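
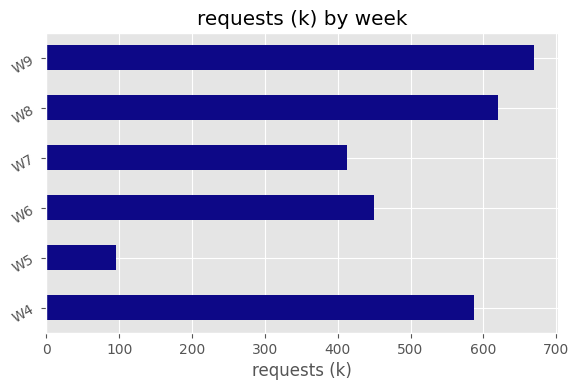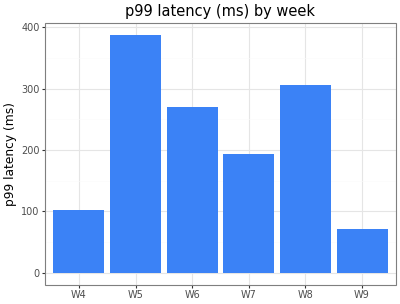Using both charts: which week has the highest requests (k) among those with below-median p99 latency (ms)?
W9

Chart 2 median p99 latency (ms) ≈ 250; below-median weeks: W4, W7, W9. Among those, W9 has the highest requests (k) (≈ 700).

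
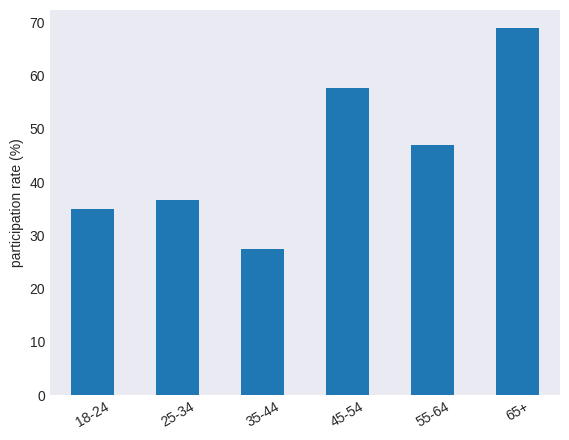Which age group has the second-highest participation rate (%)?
45-54

Top 3: 65+ ≈ 70, 45-54 ≈ 60, 55-64 ≈ 50.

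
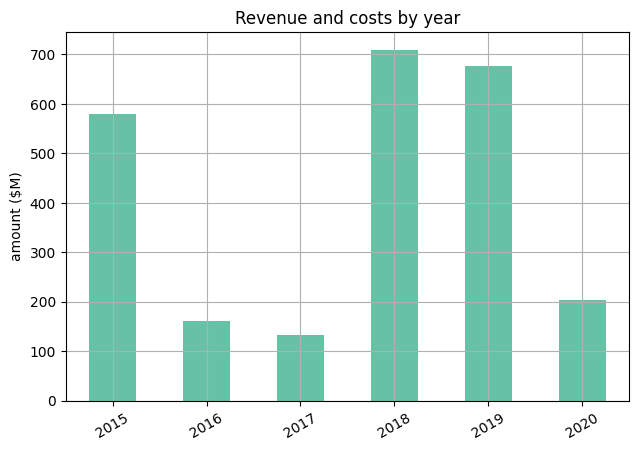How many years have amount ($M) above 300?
Above 300: 2015, 2018, 2019.

3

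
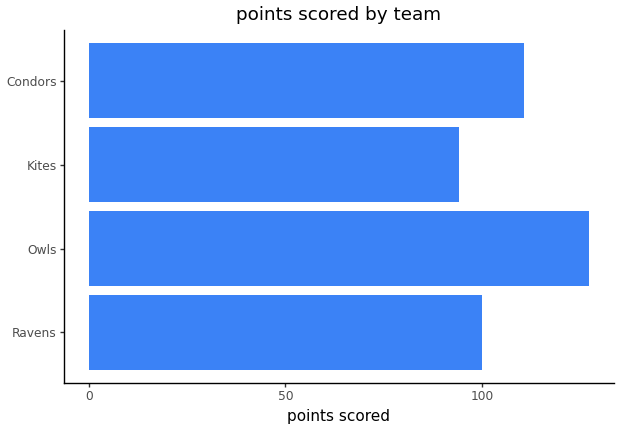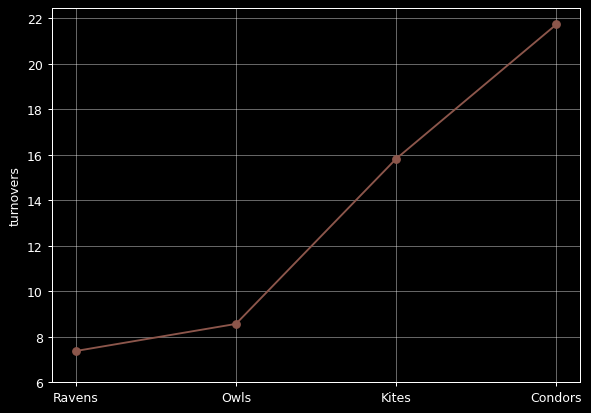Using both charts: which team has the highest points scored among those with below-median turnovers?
Owls

Chart 2 median turnovers ≈ 12; below-median teams: Ravens, Owls. Among those, Owls has the highest points scored (≈ 120).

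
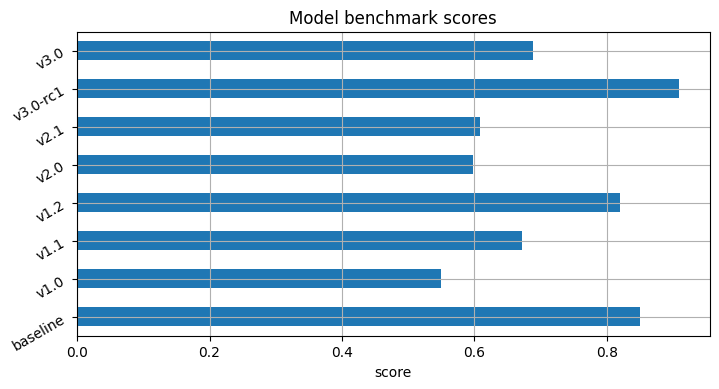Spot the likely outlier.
v3.0-rc1 ≈ 0.9; the rest sit between ≈ 0.6 and ≈ 0.8.

v3.0-rc1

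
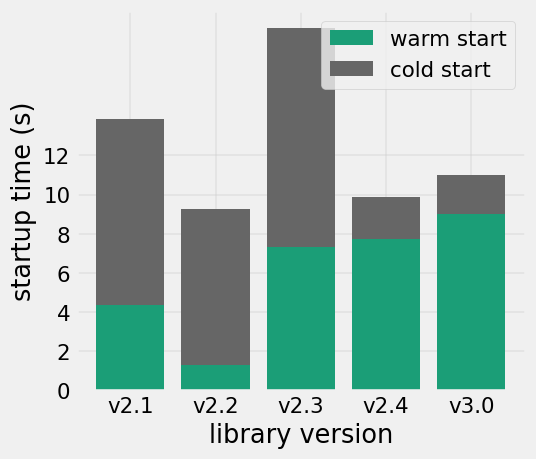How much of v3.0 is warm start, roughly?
warm start top ≈ 10, bottom ≈ 0; segment ≈ 10.

≈ 10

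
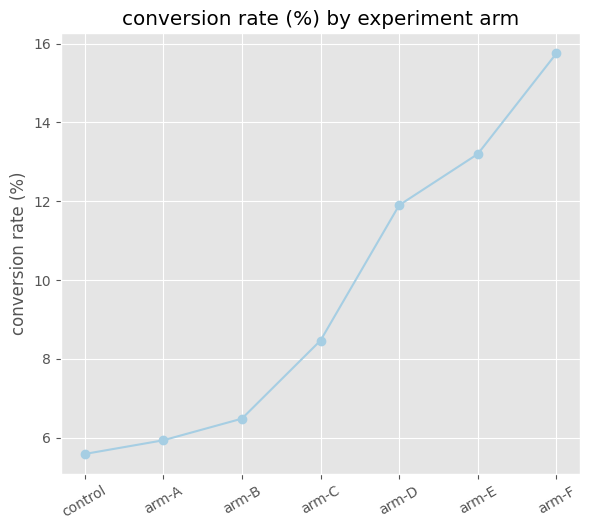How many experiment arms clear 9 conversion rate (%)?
3

Above 9: arm-D, arm-E, arm-F.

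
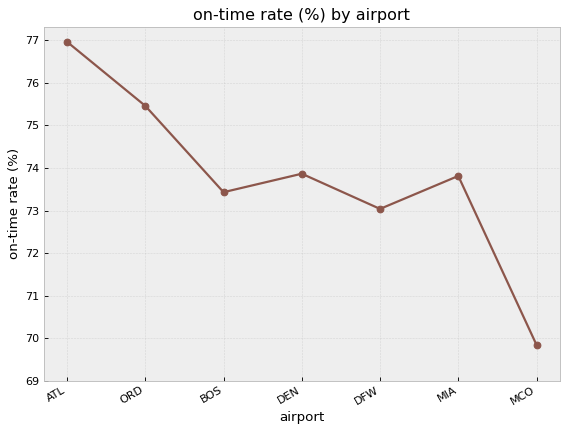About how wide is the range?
≈ 7

Max ATL ≈ 77, min MCO ≈ 70; range ≈ 7.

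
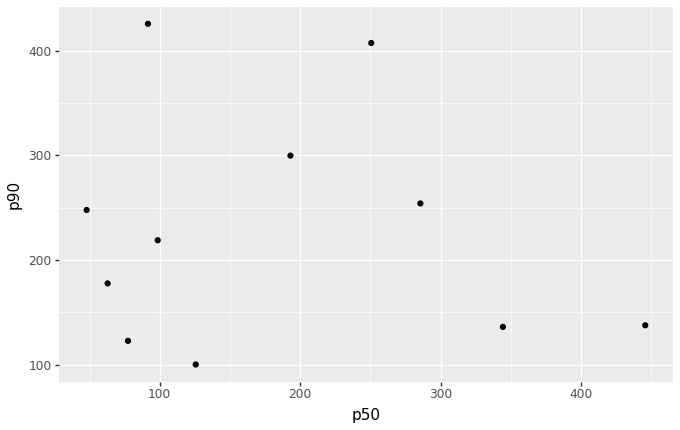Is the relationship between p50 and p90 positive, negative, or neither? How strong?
no clear correlation

Points are roughly uncorrelated; weak (|r| ≈ 0.1).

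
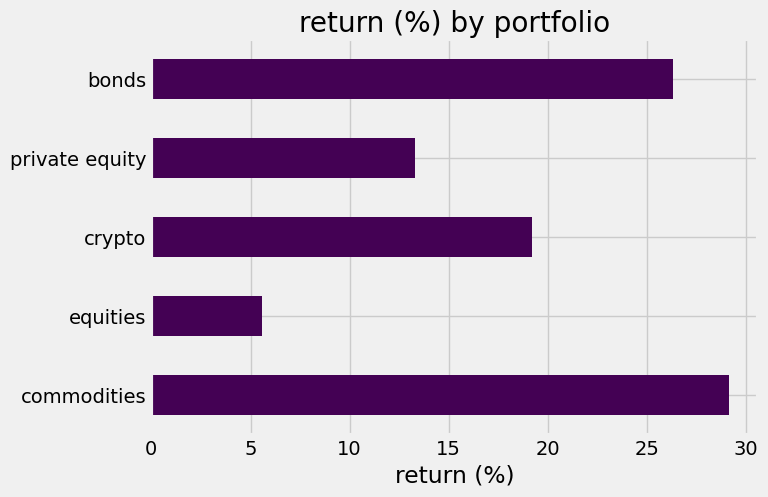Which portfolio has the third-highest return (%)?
crypto

Top 4: commodities ≈ 30, bonds ≈ 25, crypto ≈ 20, private equity ≈ 15.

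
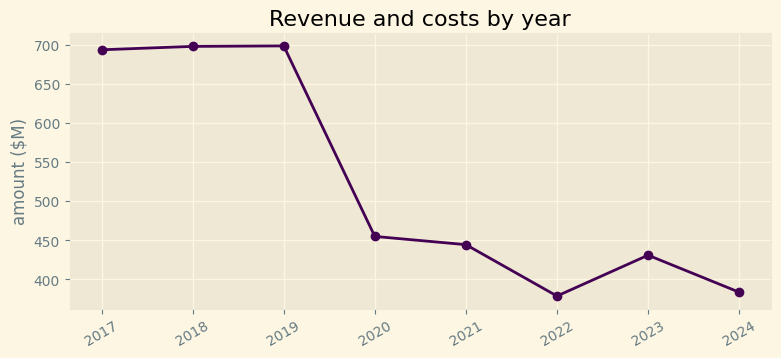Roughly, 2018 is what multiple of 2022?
≈ 1.75×

2018 ≈ 700, 2022 ≈ 400; 700/400 ≈ 1.75.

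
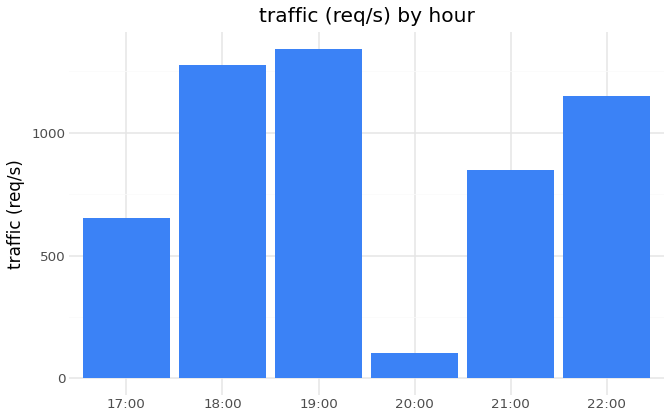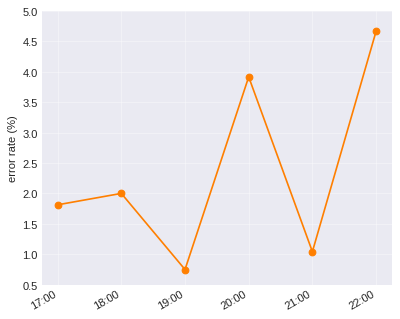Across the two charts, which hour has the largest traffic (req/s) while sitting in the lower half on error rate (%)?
Chart 2 median error rate (%) ≈ 2; below-median hours: 17:00, 19:00, 21:00. Among those, 19:00 has the highest traffic (req/s) (≈ 1400).

19:00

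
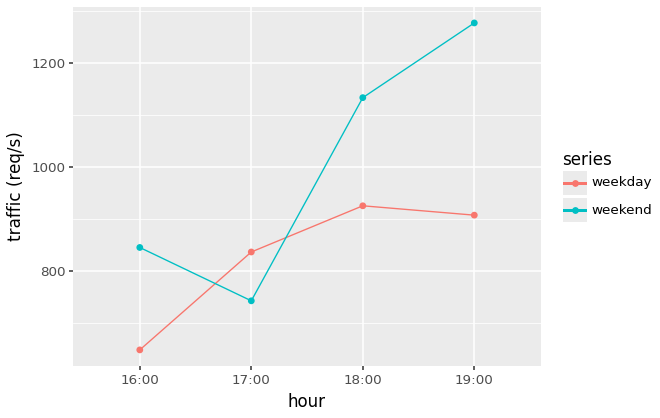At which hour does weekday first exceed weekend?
17:00

16:00: weekday ≈ 600 vs weekend ≈ 800 (not yet); 17:00: weekday ≈ 800 vs weekend ≈ 700 (first crossover).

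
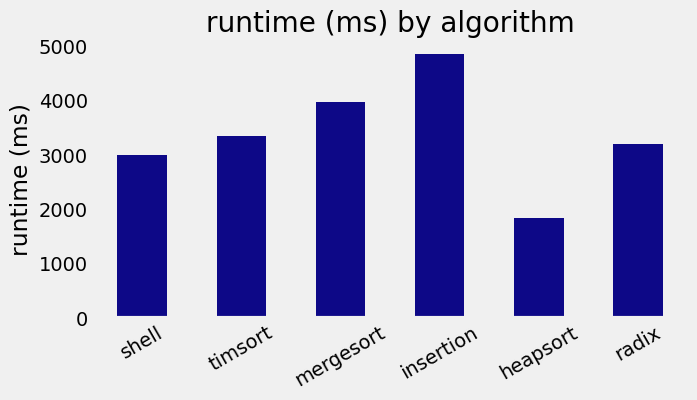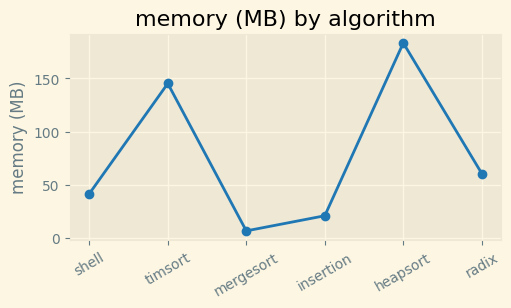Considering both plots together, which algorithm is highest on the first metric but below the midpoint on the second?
insertion

Chart 2 median memory (MB) ≈ 60; below-median algorithms: shell, mergesort, insertion. Among those, insertion has the highest runtime (ms) (≈ 5000).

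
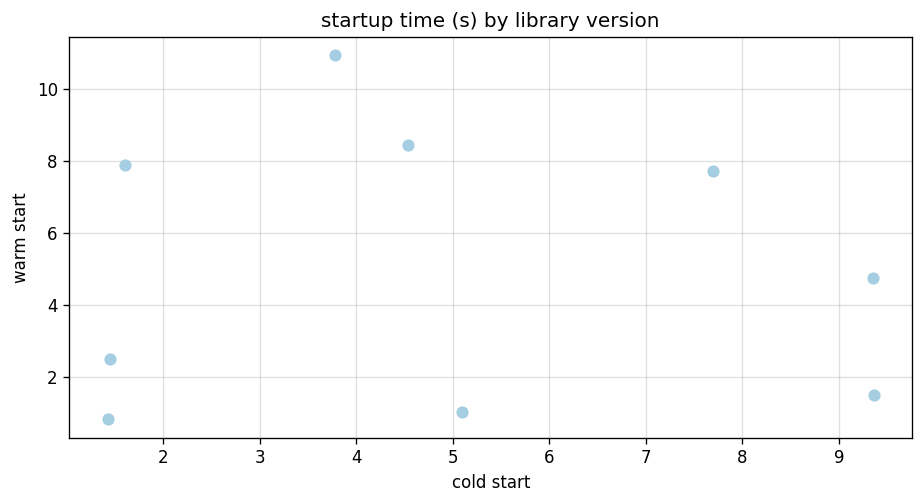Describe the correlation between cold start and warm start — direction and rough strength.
Points are roughly uncorrelated; weak (|r| ≈ 0.0).

no clear correlation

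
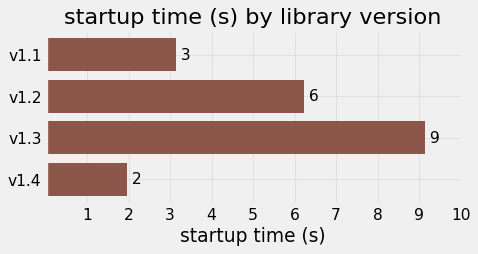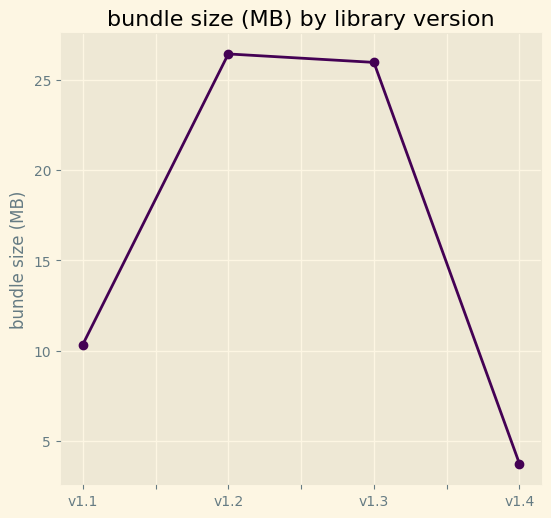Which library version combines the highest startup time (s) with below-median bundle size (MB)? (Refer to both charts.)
v1.1

Chart 2 median bundle size (MB) ≈ 20; below-median library versions: v1.1, v1.4. Among those, v1.1 has the highest startup time (s) (≈ 3).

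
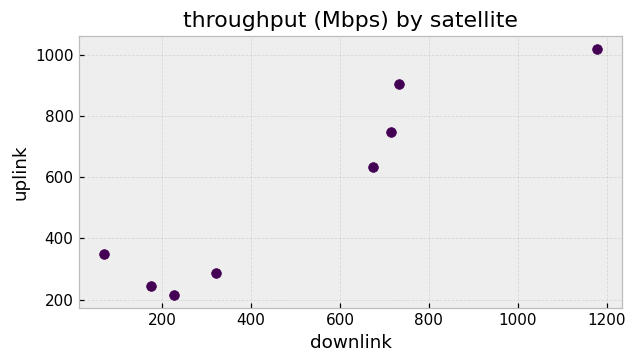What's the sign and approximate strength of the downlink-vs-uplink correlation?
positive, strong

Points are positively correlated; strong (|r| ≈ 0.9).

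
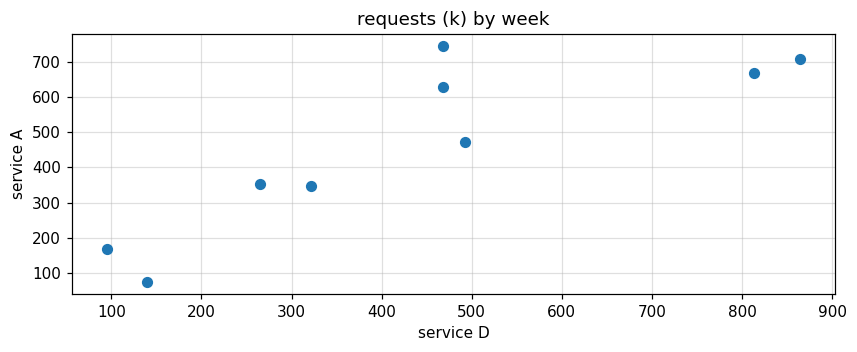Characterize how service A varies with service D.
positive, strong

Points are positively correlated; strong (|r| ≈ 0.9).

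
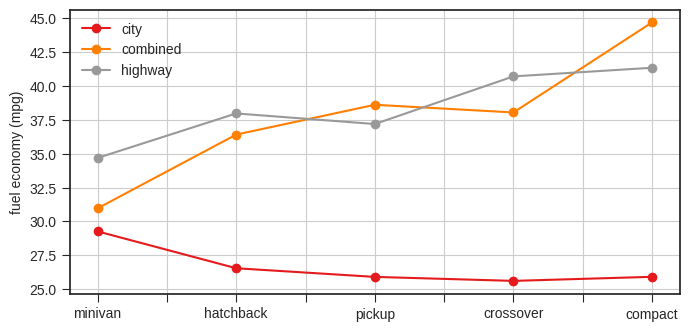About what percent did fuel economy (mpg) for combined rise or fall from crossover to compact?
crossover ≈ 38, compact ≈ 44; (44 − 38) / 38 ≈ +15.8%.

≈ +15.8%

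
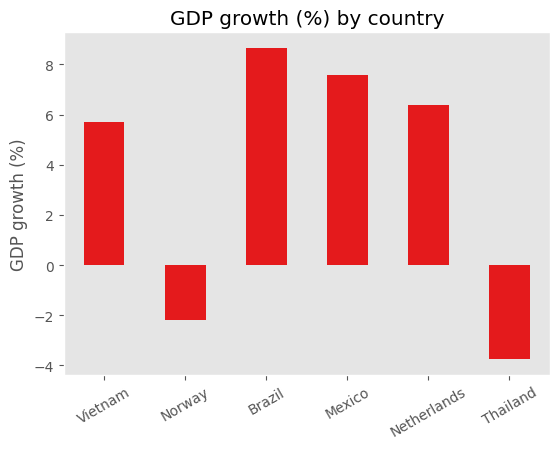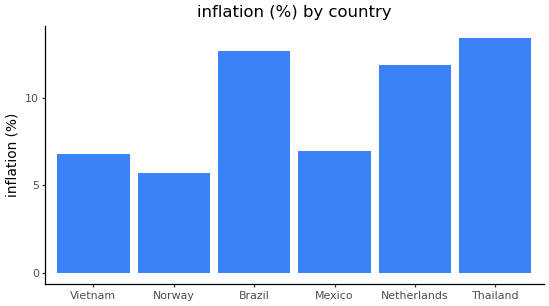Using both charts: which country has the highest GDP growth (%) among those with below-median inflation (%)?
Mexico

Chart 2 median inflation (%) ≈ 10; below-median countries: Vietnam, Norway, Mexico. Among those, Mexico has the highest GDP growth (%) (≈ 8).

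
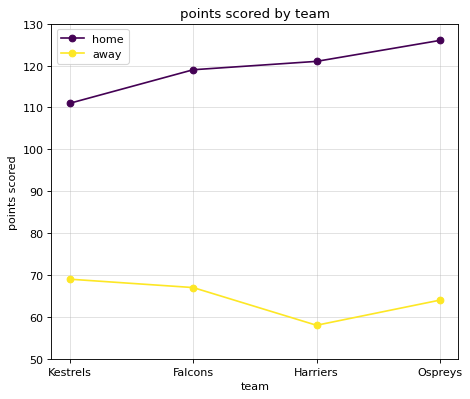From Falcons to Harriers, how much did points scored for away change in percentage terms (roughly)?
Falcons ≈ 70, Harriers ≈ 60; (60 − 70) / 70 ≈ -14.3%.

≈ -14.3%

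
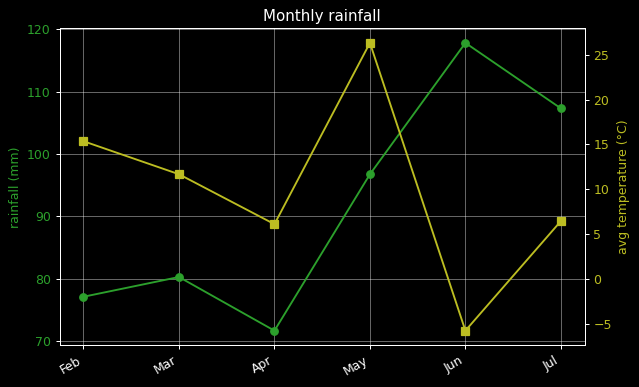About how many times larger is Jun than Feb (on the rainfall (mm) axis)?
Jun ≈ 120, Feb ≈ 75; 120/75 ≈ 1.6.

≈ 1.6×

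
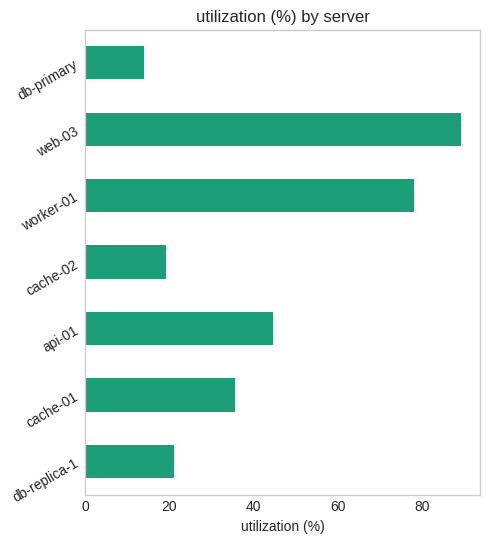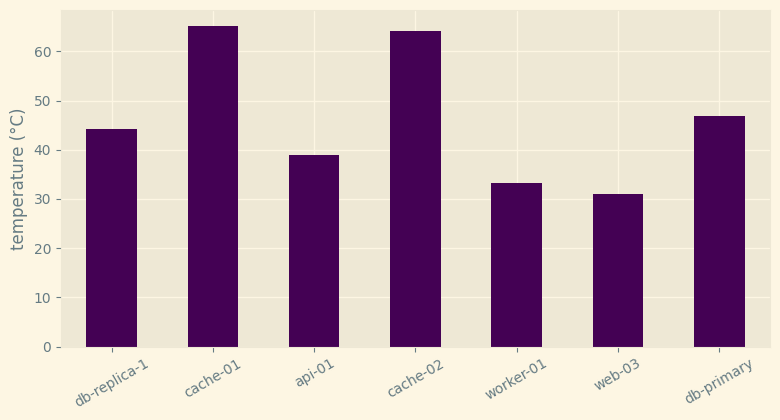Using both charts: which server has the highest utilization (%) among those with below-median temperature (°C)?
web-03

Chart 2 median temperature (°C) ≈ 40; below-median servers: api-01, worker-01, web-03. Among those, web-03 has the highest utilization (%) (≈ 90).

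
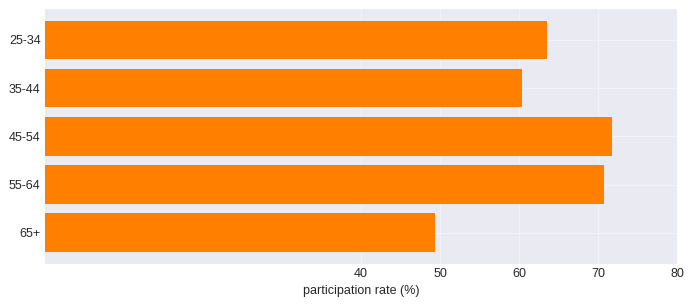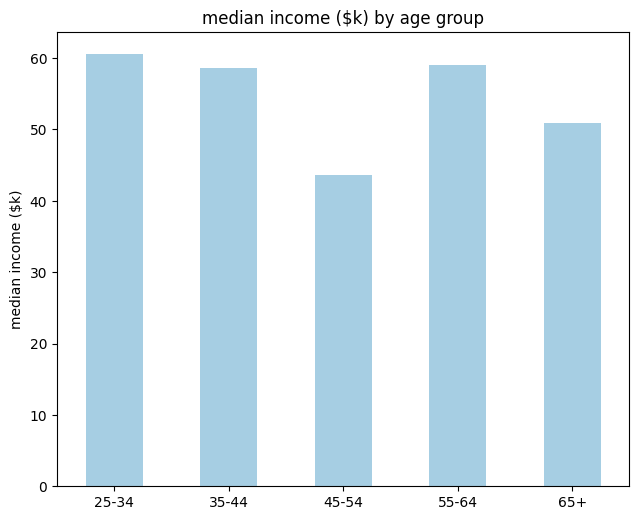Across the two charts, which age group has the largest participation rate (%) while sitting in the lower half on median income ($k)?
45-54

Chart 2 median median income ($k) ≈ 60; below-median age groups: 45-54, 65+. Among those, 45-54 has the highest participation rate (%) (≈ 70).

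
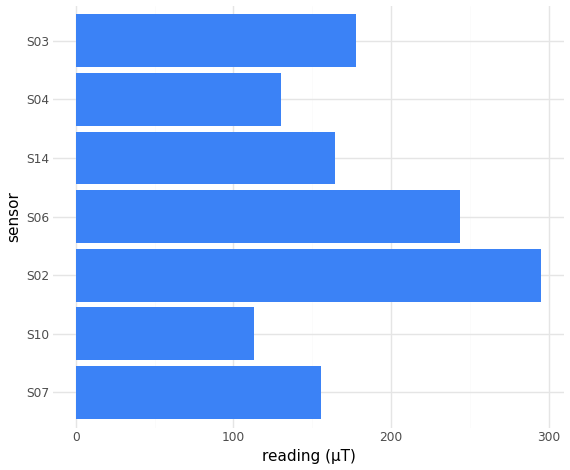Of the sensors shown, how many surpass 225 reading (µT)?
2

Above 225: S02, S06.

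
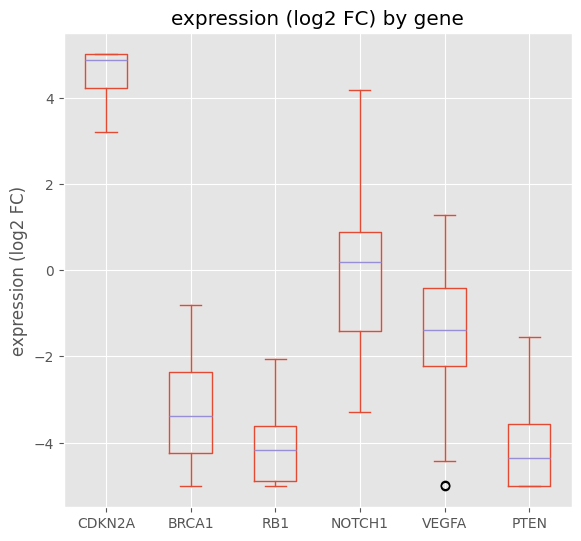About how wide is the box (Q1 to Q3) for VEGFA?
Q3 ≈ 0, Q1 ≈ -2; IQR ≈ 2.

≈ 2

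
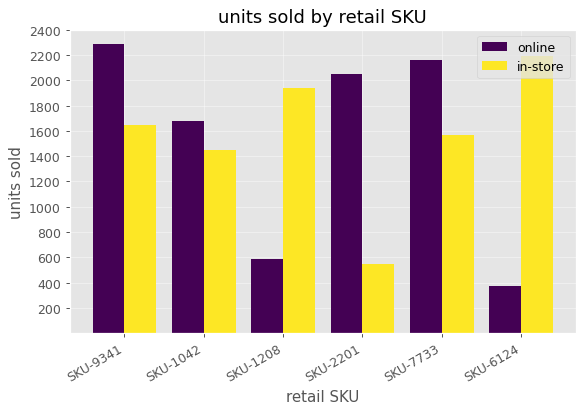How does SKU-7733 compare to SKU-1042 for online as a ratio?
≈ 1.38×

SKU-7733 ≈ 2200, SKU-1042 ≈ 1600; 2200/1600 ≈ 1.38.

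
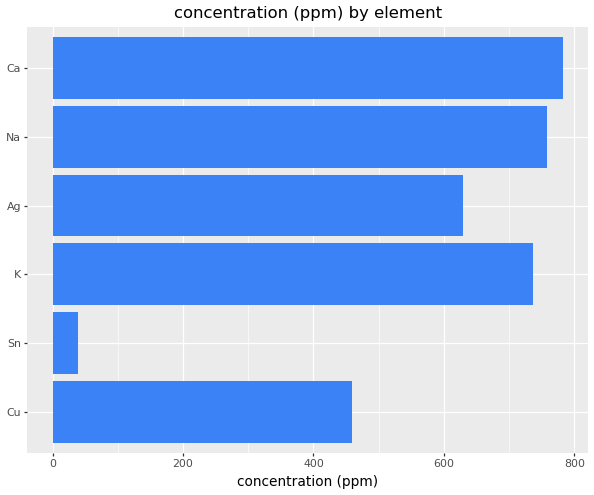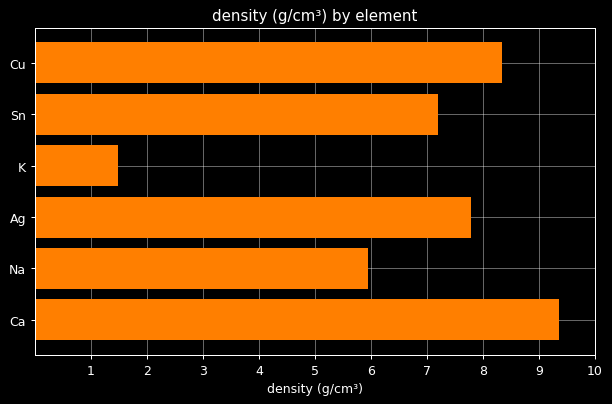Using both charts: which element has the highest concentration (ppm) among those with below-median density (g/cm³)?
Chart 2 median density (g/cm³) ≈ 7; below-median elements: Sn, K, Na. Among those, Na has the highest concentration (ppm) (≈ 800).

Na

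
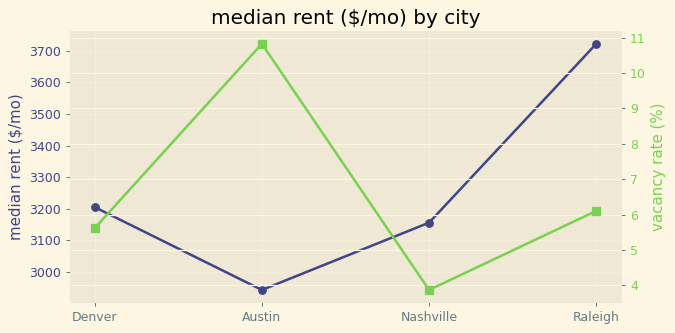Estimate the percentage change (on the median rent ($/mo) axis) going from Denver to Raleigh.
≈ +15.6%

Denver ≈ 3200, Raleigh ≈ 3700; (3700 − 3200) / 3200 ≈ +15.6%.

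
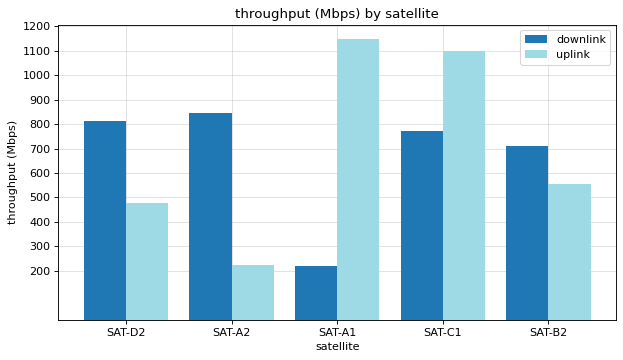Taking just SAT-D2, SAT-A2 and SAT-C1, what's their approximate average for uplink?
≈ 600

(500 + 200 + 1100) / 3 ≈ 600.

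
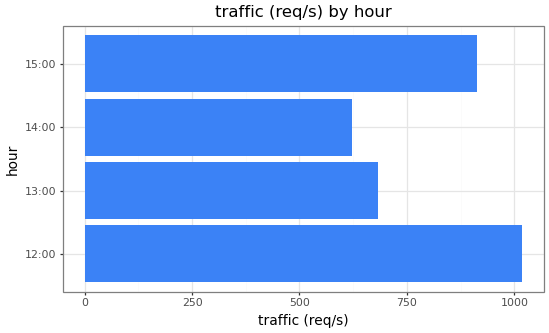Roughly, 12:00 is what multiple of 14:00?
12:00 ≈ 1000, 14:00 ≈ 600; 1000/600 ≈ 1.67.

≈ 1.67×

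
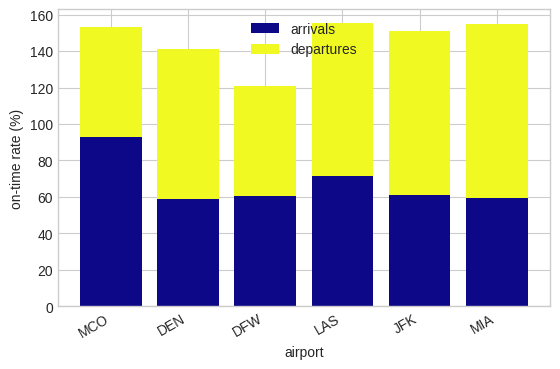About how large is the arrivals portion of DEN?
arrivals top ≈ 60, bottom ≈ 0; segment ≈ 60.

≈ 60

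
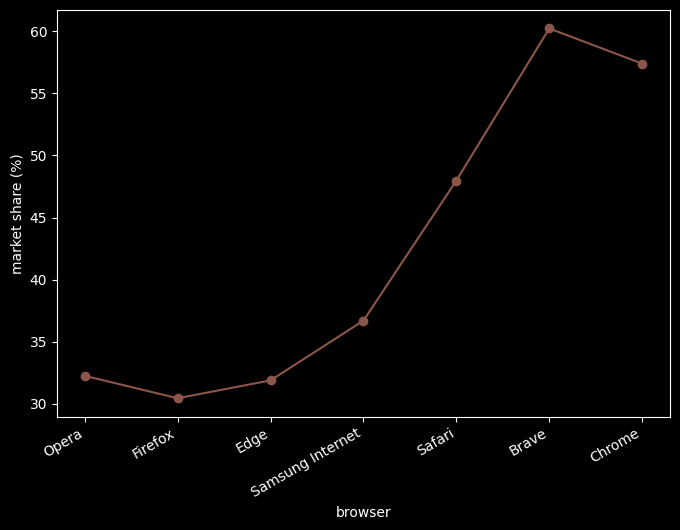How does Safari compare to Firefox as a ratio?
Safari ≈ 50, Firefox ≈ 30; 50/30 ≈ 1.67.

≈ 1.67×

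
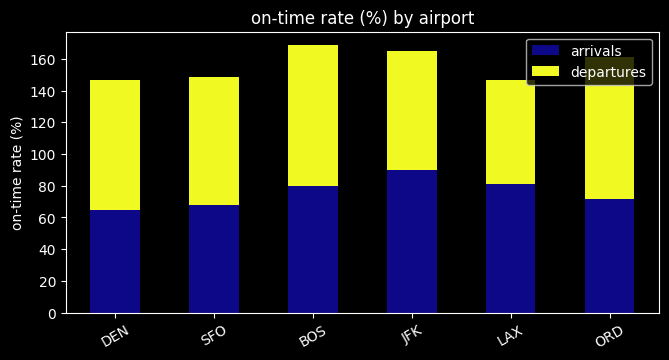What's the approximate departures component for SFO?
≈ 80

departures top ≈ 140, bottom ≈ 60; segment ≈ 80.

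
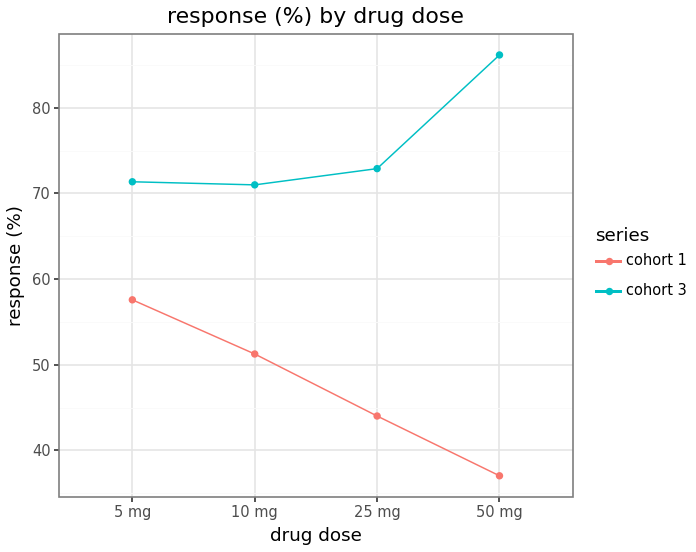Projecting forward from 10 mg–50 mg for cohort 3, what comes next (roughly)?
Last three: 70, 75, 85 → slope ≈ 7.5/step → next ≈ 92.5.

≈ 92.5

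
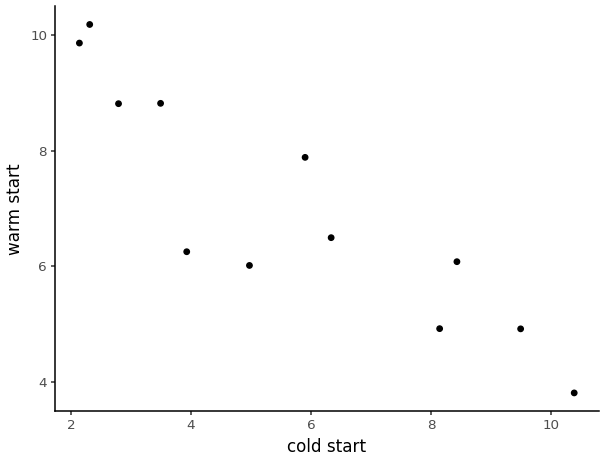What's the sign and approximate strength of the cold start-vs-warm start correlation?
Points are negatively correlated; strong (|r| ≈ 0.9).

negative, strong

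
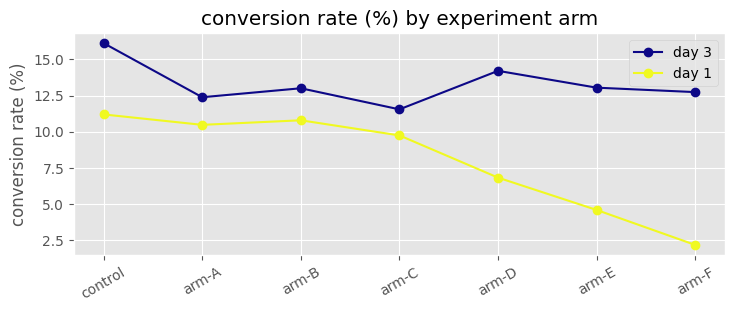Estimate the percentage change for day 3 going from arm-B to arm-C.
arm-B ≈ 14, arm-C ≈ 12; (12 − 14) / 14 ≈ -14.3%.

≈ -14.3%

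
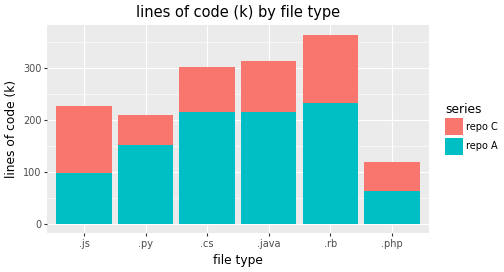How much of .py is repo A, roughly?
≈ 150

repo A top ≈ 150, bottom ≈ 0; segment ≈ 150.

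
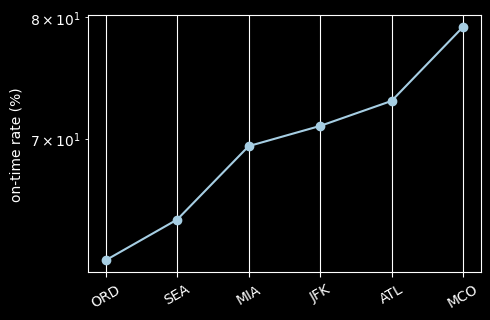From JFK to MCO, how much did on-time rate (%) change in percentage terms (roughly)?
≈ +14.3%

JFK ≈ 70, MCO ≈ 80; (80 − 70) / 70 ≈ +14.3%.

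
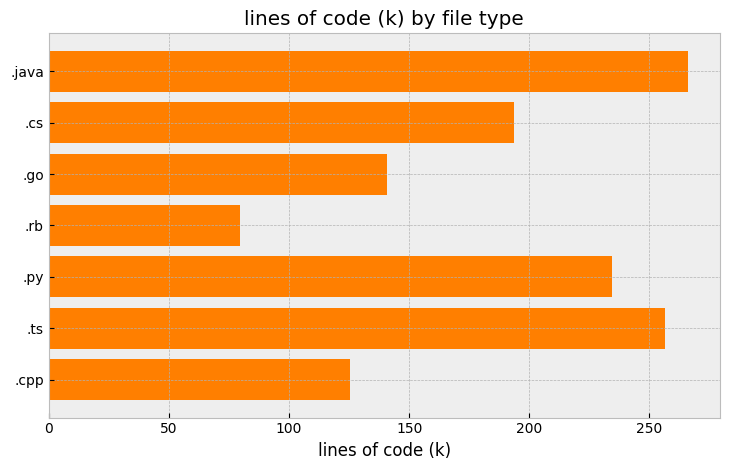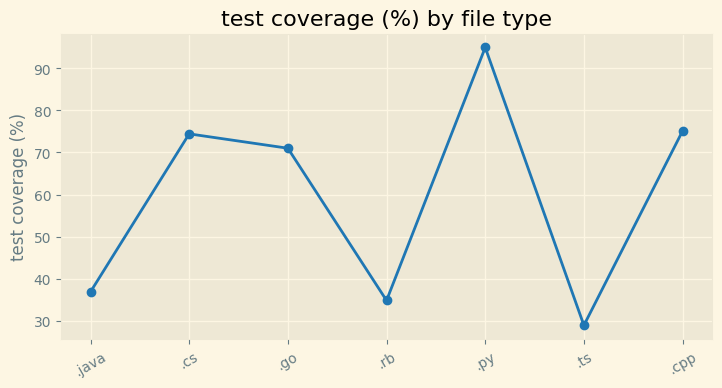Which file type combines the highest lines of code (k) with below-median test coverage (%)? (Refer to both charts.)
Chart 2 median test coverage (%) ≈ 70; below-median file types: .java, .rb, .ts. Among those, .java has the highest lines of code (k) (≈ 275).

.java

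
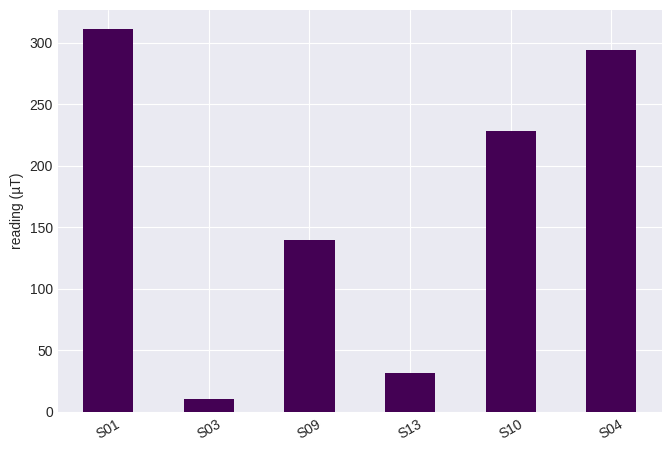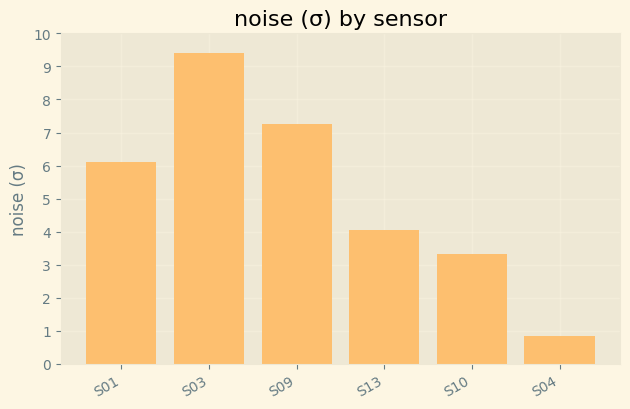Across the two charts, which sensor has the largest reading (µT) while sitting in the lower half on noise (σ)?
S04

Chart 2 median noise (σ) ≈ 5; below-median sensors: S13, S10, S04. Among those, S04 has the highest reading (µT) (≈ 300).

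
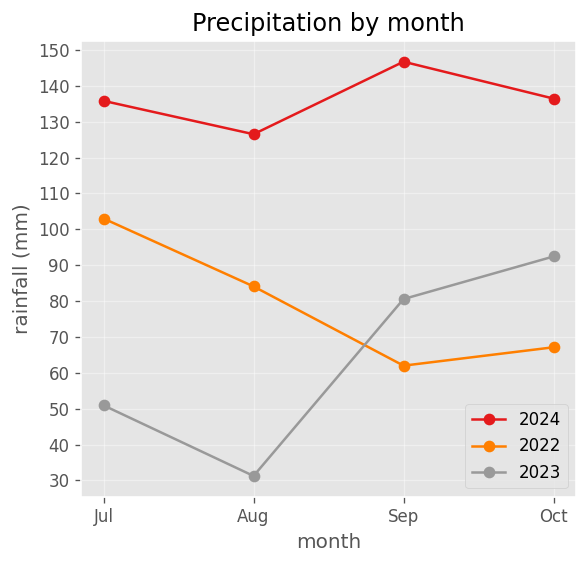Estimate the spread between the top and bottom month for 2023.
≈ 60

Max Oct ≈ 90, min Aug ≈ 30; range ≈ 60.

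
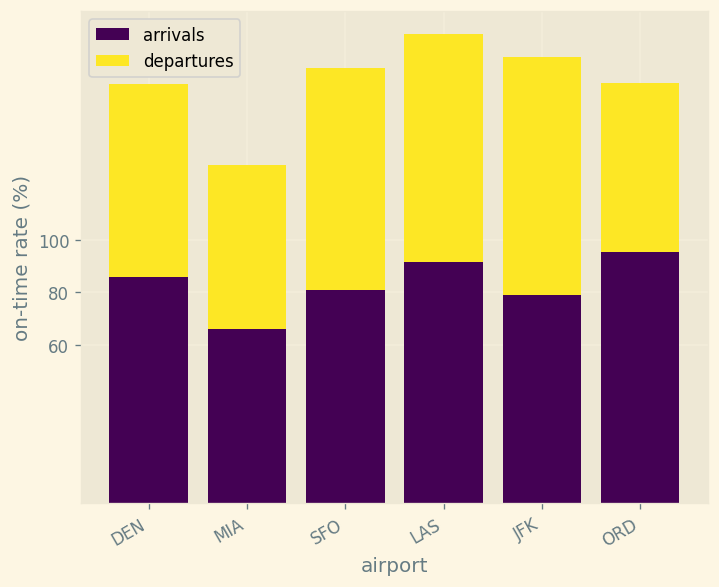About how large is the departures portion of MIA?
≈ 60

departures top ≈ 120, bottom ≈ 60; segment ≈ 60.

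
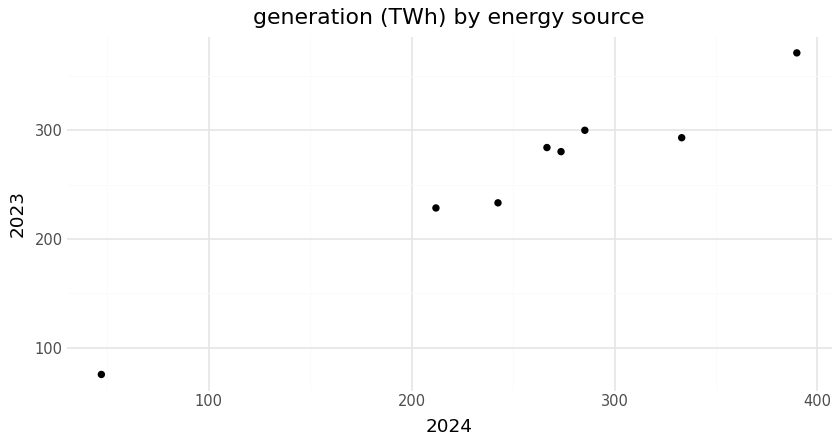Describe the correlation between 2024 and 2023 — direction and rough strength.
positive, strong

Points are positively correlated; strong (|r| ≈ 1.0).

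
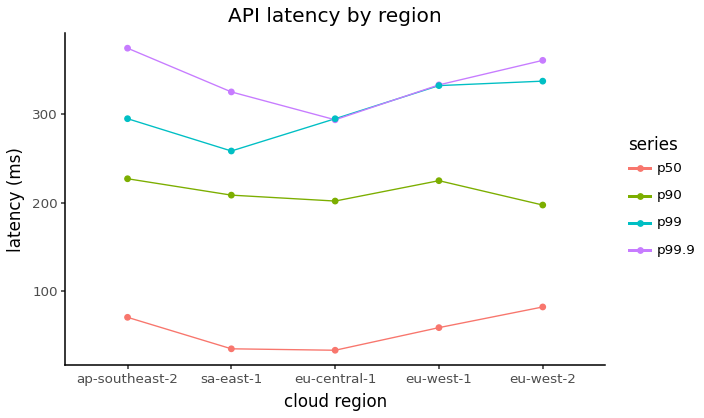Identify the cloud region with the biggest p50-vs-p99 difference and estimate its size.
eu-west-1: p50 ≈ 50, p99 ≈ 350 → gap ≈ 300. Next-largest (eu-central-1) is only ≈ 250.

eu-west-1, ≈ 300 ms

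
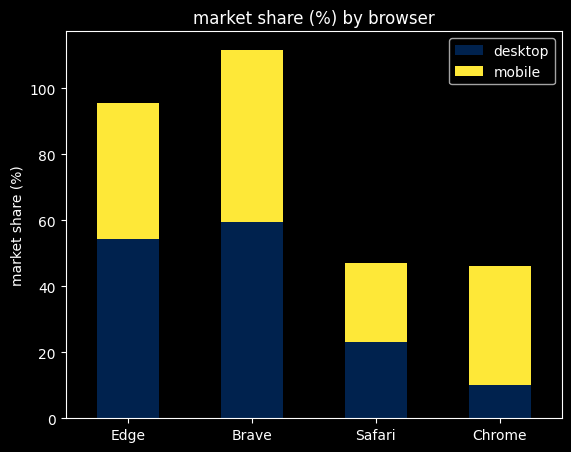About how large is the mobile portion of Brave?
≈ 50

mobile top ≈ 110, bottom ≈ 60; segment ≈ 50.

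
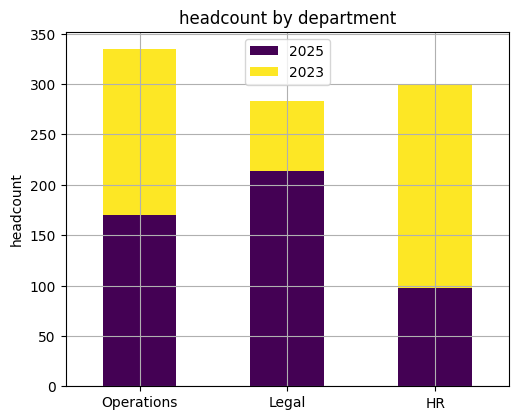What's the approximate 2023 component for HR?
2023 top ≈ 300, bottom ≈ 100; segment ≈ 200.

≈ 200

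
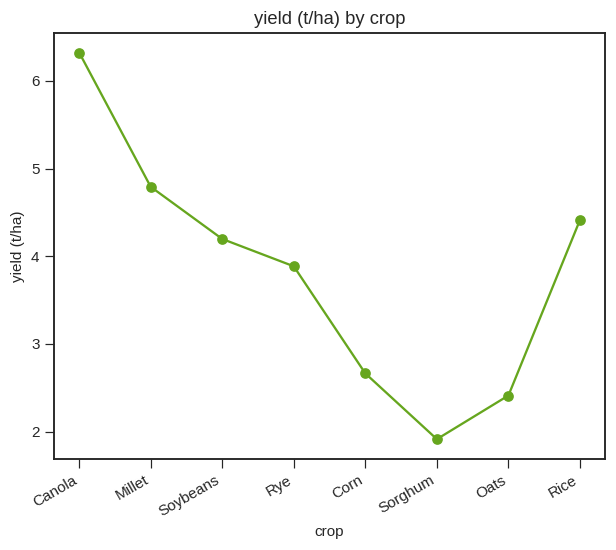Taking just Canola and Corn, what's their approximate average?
(6.5 + 2.5) / 2 ≈ 4.5.

≈ 4.5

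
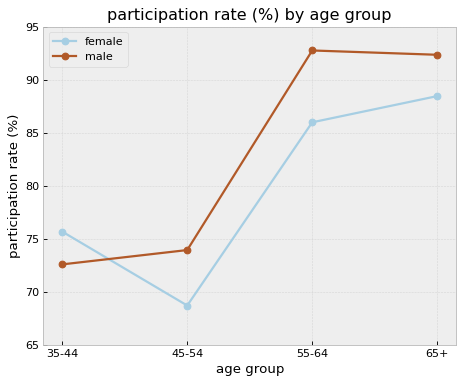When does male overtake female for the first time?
45-54

35-44: male ≈ 75 vs female ≈ 75 (not yet); 45-54: male ≈ 75 vs female ≈ 70 (first crossover).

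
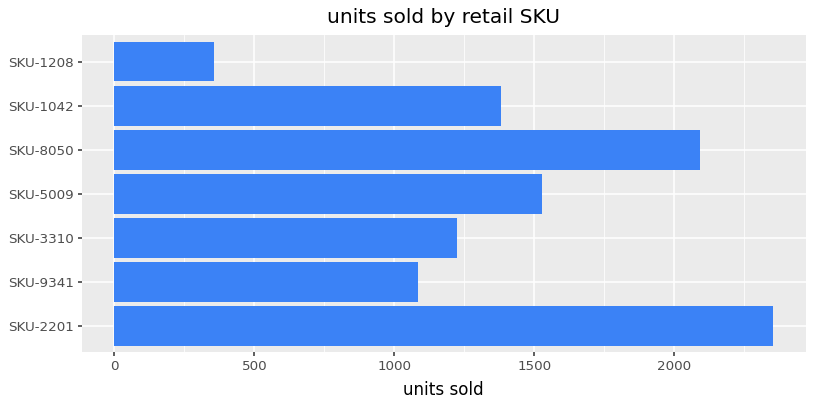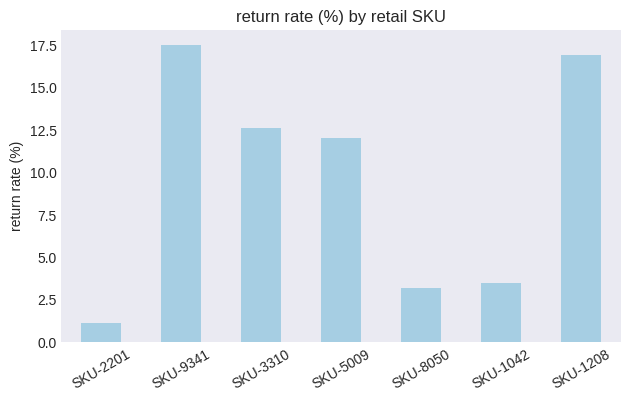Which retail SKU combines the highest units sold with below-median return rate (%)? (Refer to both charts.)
Chart 2 median return rate (%) ≈ 12; below-median retail SKUs: SKU-2201, SKU-8050, SKU-1042. Among those, SKU-2201 has the highest units sold (≈ 2500).

SKU-2201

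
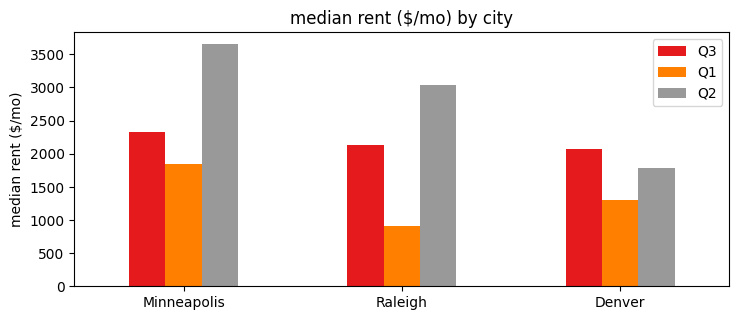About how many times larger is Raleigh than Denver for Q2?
Raleigh ≈ 3000, Denver ≈ 2000; 3000/2000 ≈ 1.5.

≈ 1.5×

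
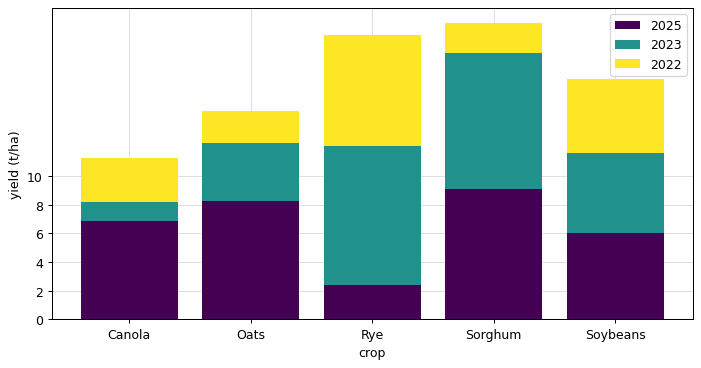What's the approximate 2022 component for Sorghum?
≈ 2

2022 top ≈ 20, bottom ≈ 18; segment ≈ 2.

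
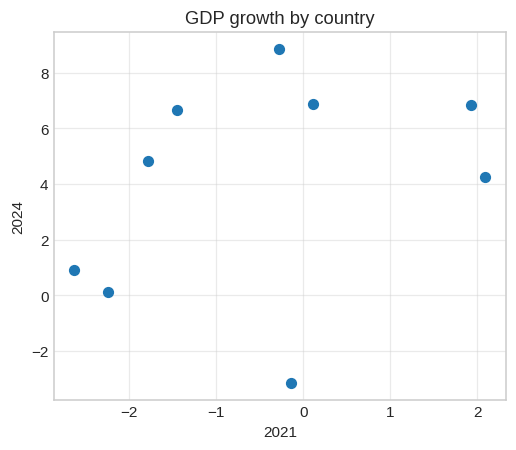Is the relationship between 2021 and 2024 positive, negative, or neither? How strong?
positive, weak

Points are positively correlated; weak (|r| ≈ 0.3).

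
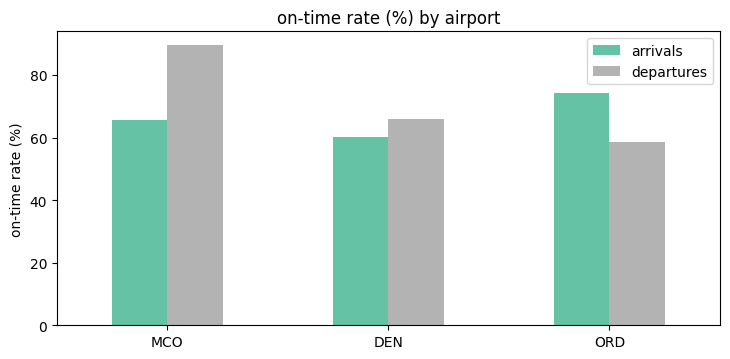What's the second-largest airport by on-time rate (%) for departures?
Top 3 for departures: MCO ≈ 90, DEN ≈ 70, ORD ≈ 60.

DEN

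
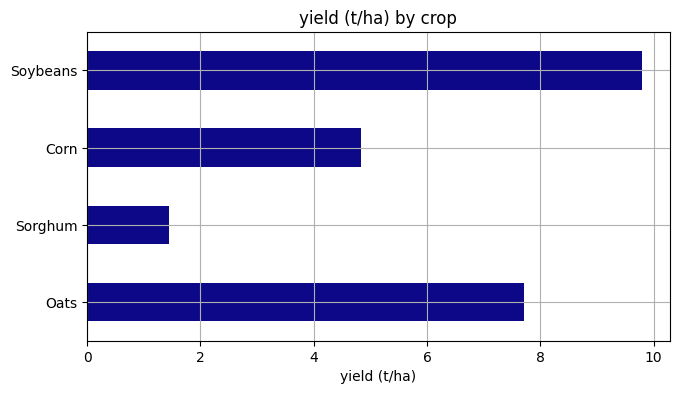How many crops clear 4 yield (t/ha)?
3

Above 4: Oats, Corn, Soybeans.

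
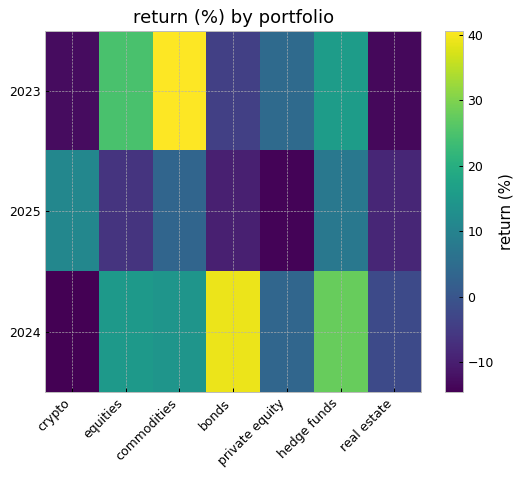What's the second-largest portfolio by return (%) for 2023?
Top 3 for 2023: commodities ≈ 40, equities ≈ 25, hedge funds ≈ 15.

equities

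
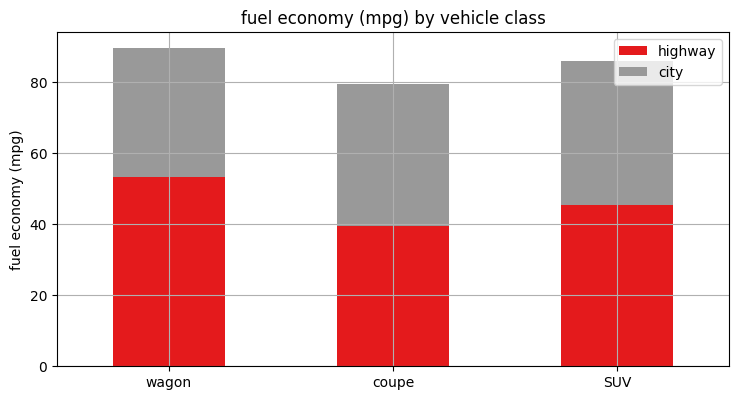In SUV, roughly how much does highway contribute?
≈ 50

highway top ≈ 50, bottom ≈ 0; segment ≈ 50.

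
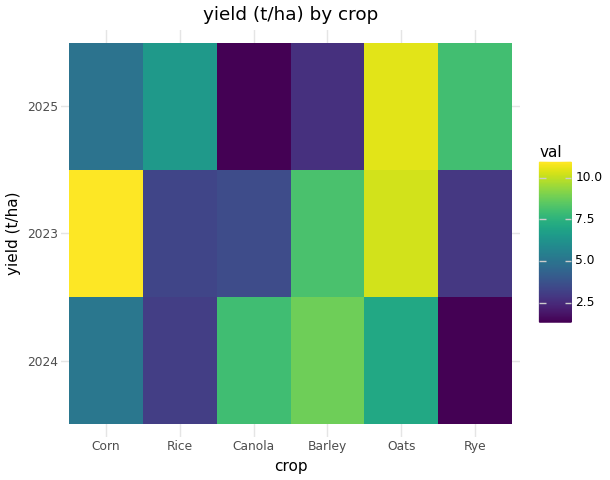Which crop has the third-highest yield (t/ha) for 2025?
Rice

Top 4 for 2025: Oats ≈ 10, Rye ≈ 8, Rice ≈ 6, Corn ≈ 5.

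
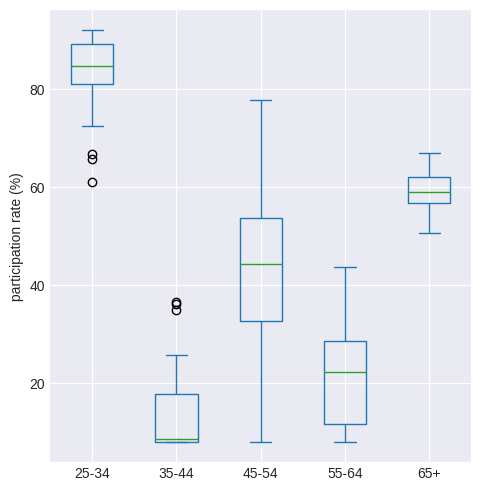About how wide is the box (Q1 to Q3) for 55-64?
Q3 ≈ 30, Q1 ≈ 10; IQR ≈ 20.

≈ 20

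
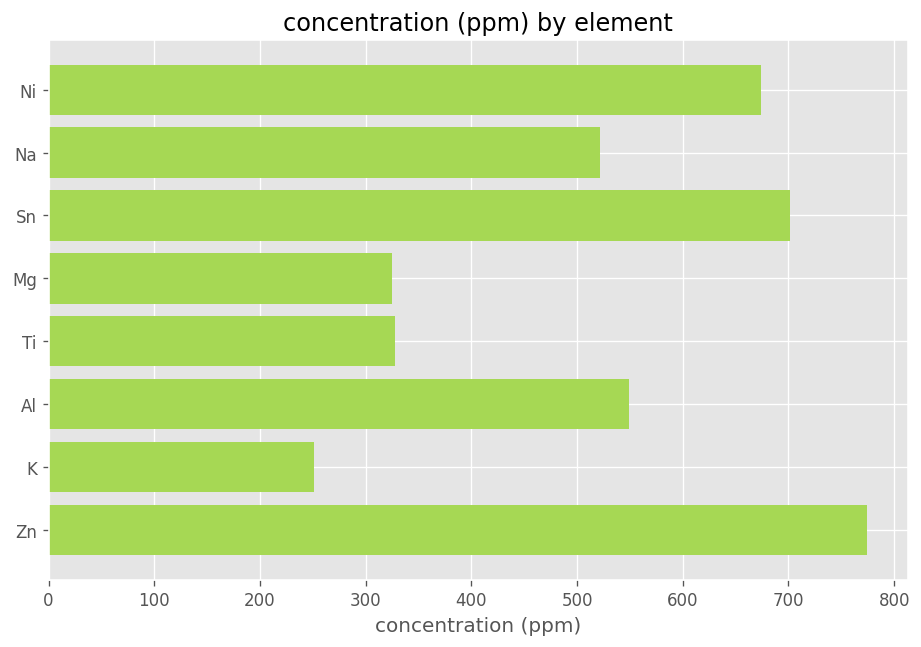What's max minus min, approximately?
Max Zn ≈ 800, min K ≈ 300; range ≈ 500.

≈ 500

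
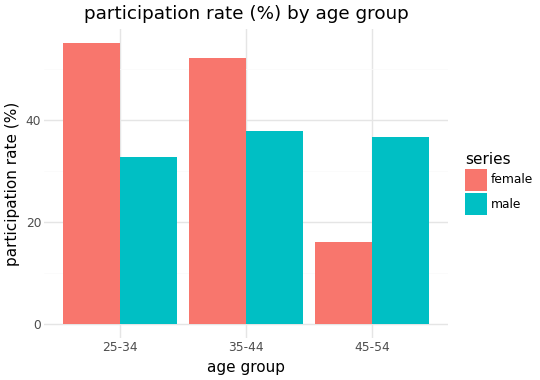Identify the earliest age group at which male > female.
45-54

35-44: male ≈ 40 vs female ≈ 50 (not yet); 45-54: male ≈ 35 vs female ≈ 15 (first crossover).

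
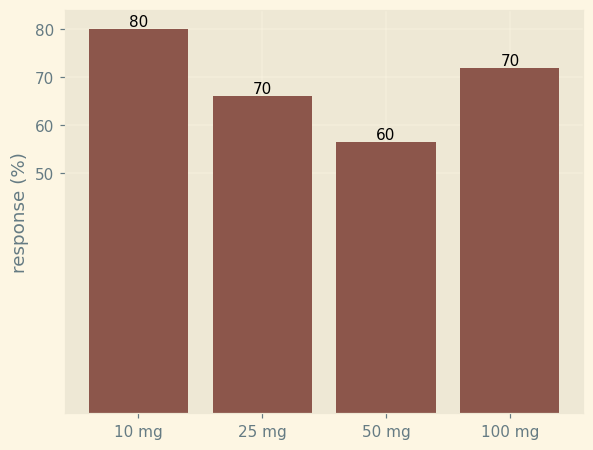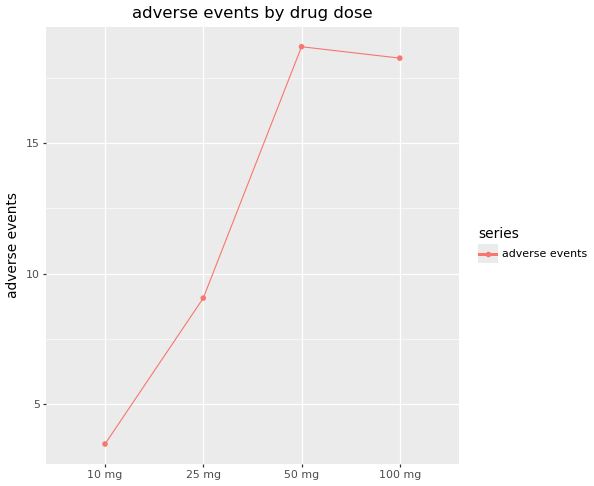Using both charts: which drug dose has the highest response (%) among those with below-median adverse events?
Chart 2 median adverse events ≈ 14; below-median drug doses: 10 mg, 25 mg. Among those, 10 mg has the highest response (%) (≈ 80).

10 mg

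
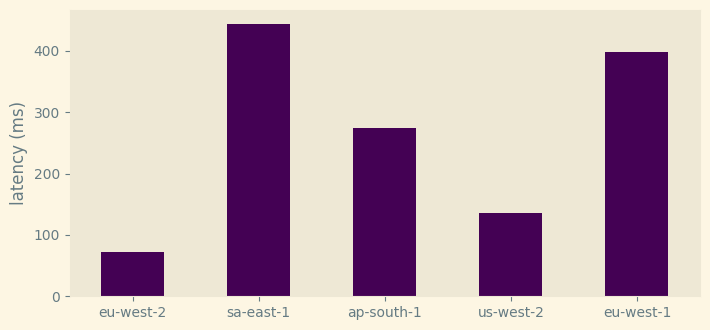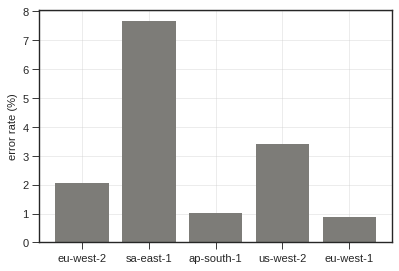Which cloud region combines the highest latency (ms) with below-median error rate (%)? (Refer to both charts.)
Chart 2 median error rate (%) ≈ 2; below-median cloud regions: ap-south-1, eu-west-1. Among those, eu-west-1 has the highest latency (ms) (≈ 400).

eu-west-1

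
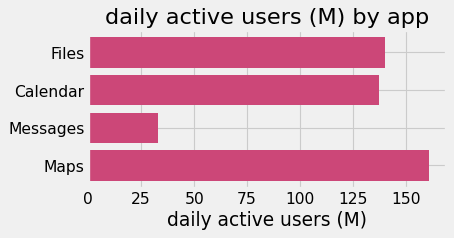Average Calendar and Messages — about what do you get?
≈ 90

(140 + 40) / 2 ≈ 90.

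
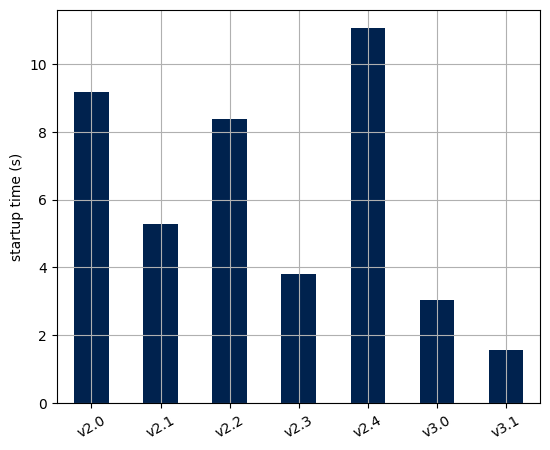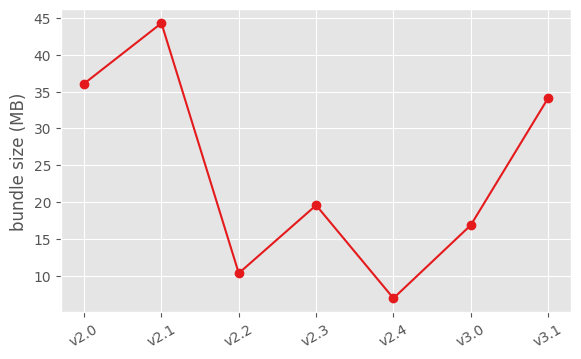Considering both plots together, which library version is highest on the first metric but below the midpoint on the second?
v2.4

Chart 2 median bundle size (MB) ≈ 20; below-median library versions: v2.2, v2.4, v3.0. Among those, v2.4 has the highest startup time (s) (≈ 12).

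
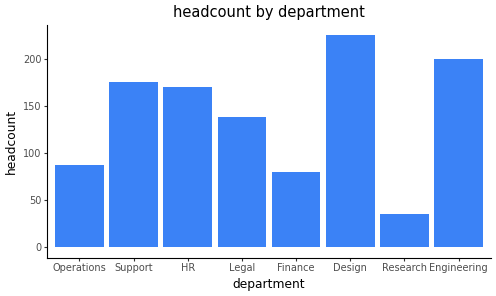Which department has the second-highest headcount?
Engineering

Top 3: Design ≈ 220, Engineering ≈ 200, Support ≈ 180.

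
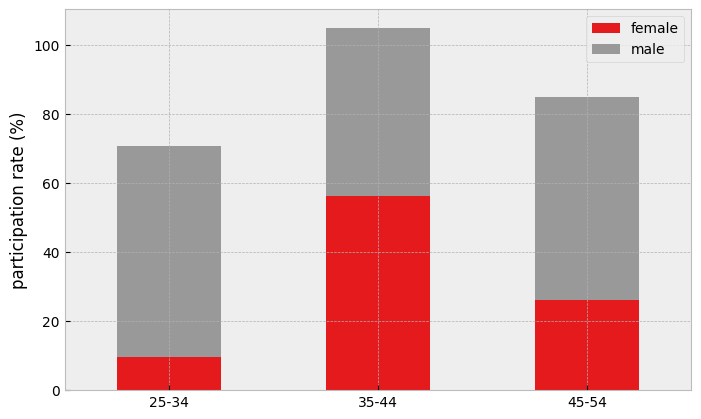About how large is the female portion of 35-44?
≈ 60

female top ≈ 60, bottom ≈ 0; segment ≈ 60.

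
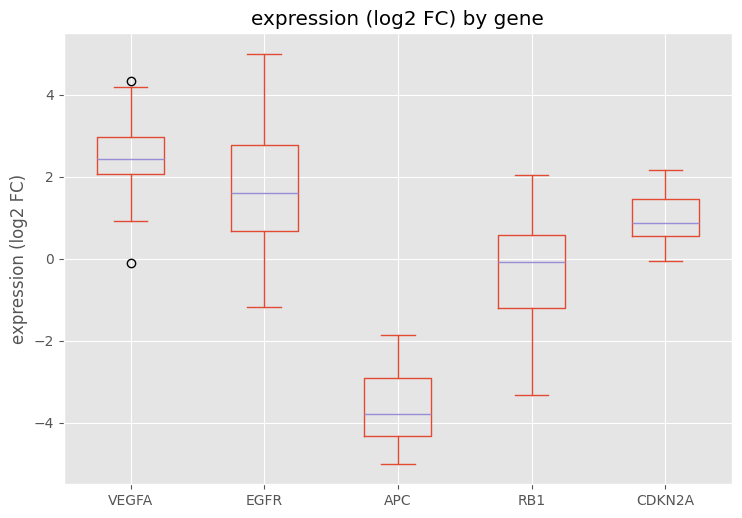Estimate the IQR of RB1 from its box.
Q3 ≈ 1, Q1 ≈ -1; IQR ≈ 2.

≈ 2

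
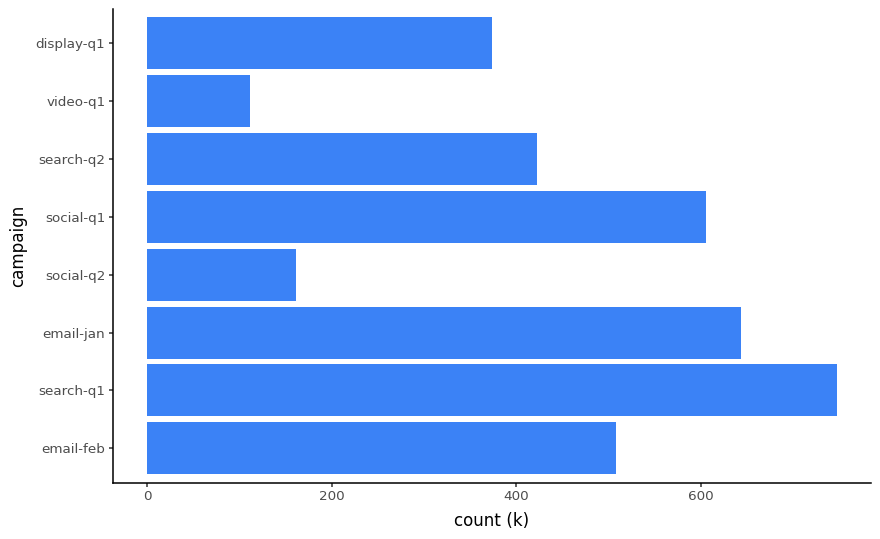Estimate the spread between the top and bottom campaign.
Max search-q1 ≈ 700, min video-q1 ≈ 100; range ≈ 600.

≈ 600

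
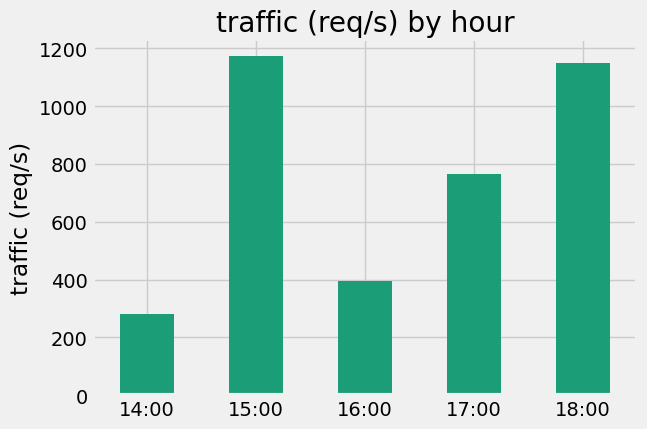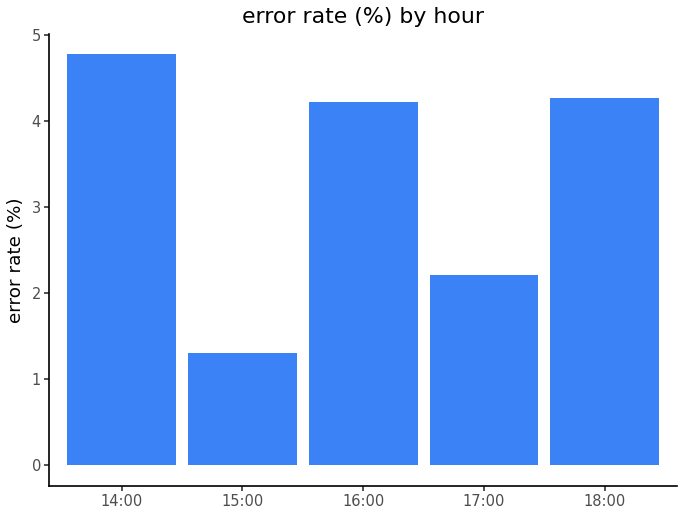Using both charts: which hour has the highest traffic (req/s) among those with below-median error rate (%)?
Chart 2 median error rate (%) ≈ 4; below-median hours: 15:00, 17:00. Among those, 15:00 has the highest traffic (req/s) (≈ 1200).

15:00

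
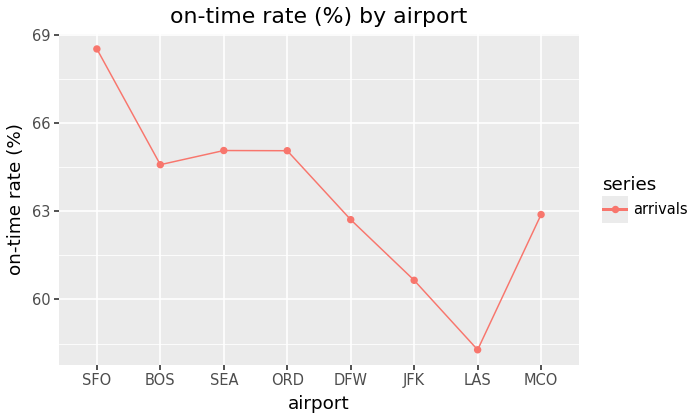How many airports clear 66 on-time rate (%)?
Above 66: SFO.

1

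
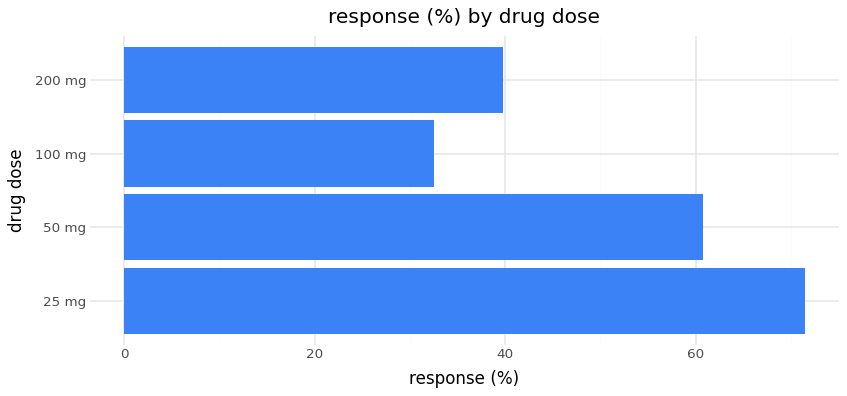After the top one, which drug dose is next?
Top 3: 25 mg ≈ 70, 50 mg ≈ 60, 200 mg ≈ 40.

50 mg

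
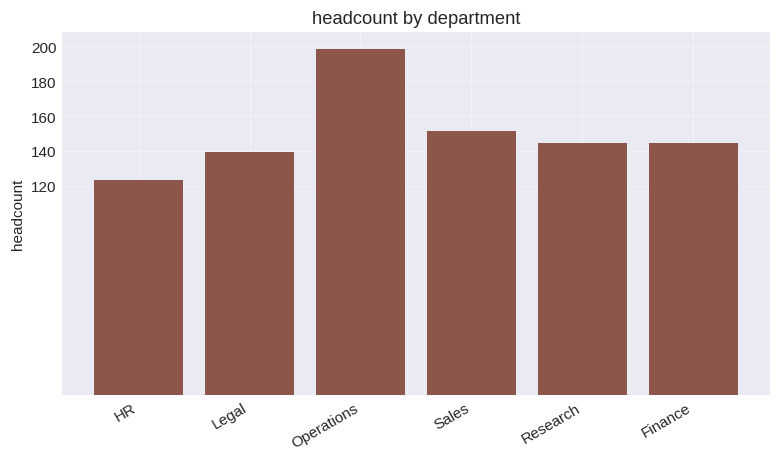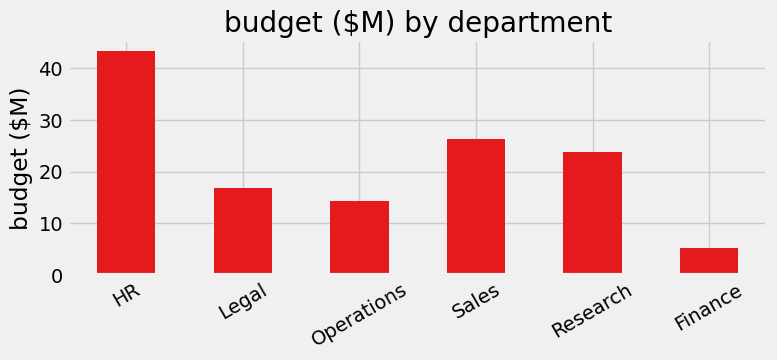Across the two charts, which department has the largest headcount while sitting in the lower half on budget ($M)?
Chart 2 median budget ($M) ≈ 20; below-median departments: Legal, Operations, Finance. Among those, Operations has the highest headcount (≈ 200).

Operations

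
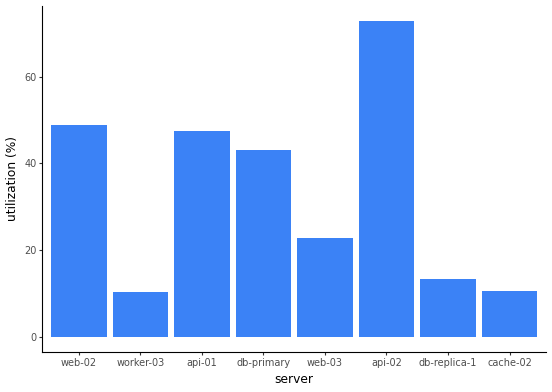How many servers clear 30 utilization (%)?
Above 30: web-02, api-01, db-primary, api-02.

4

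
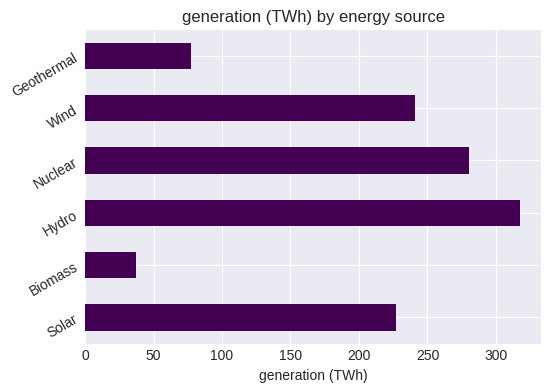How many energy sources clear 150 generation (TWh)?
4

Above 150: Solar, Hydro, Nuclear, Wind.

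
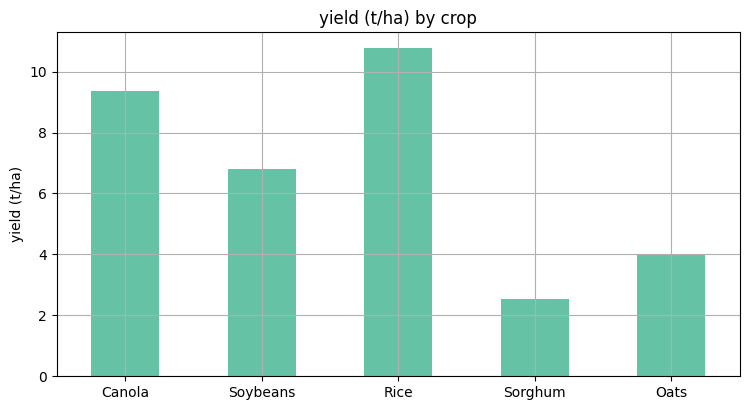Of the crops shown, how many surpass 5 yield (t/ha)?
Above 5: Canola, Soybeans, Rice.

3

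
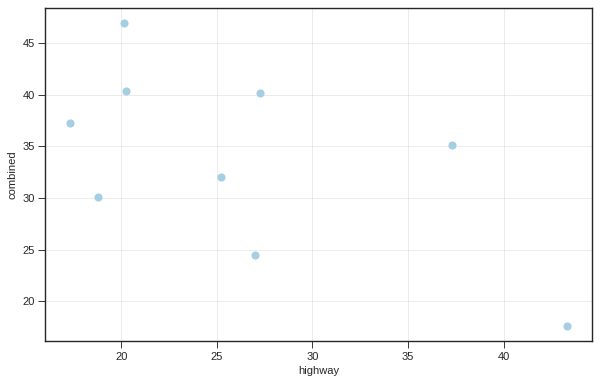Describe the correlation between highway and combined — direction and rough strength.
Points are negatively correlated; moderate (|r| ≈ 0.6).

negative, moderate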